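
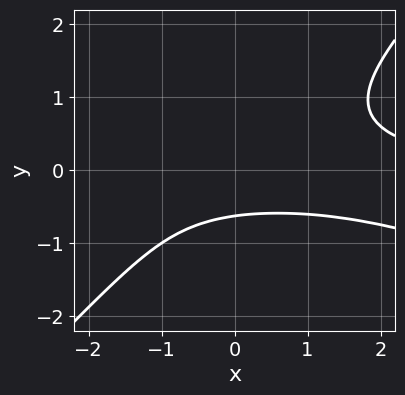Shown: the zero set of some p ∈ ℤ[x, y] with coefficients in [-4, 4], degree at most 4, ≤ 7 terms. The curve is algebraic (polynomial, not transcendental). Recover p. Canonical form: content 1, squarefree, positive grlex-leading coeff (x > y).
x^2*y + 2*x*y^2 - 3*y^3 - 2*y - 2

First, the degree is 3 — no degree-2 curve has this shape.
Then, against the integer gridlines: no x-intercept at any integer in the box.
Finally, the integer polynomial consistent with all of this is the stated p.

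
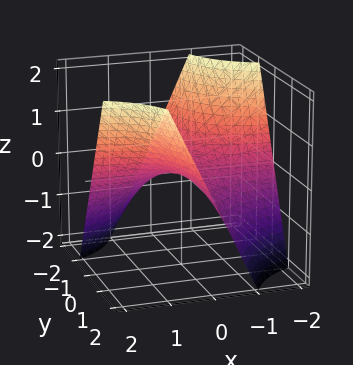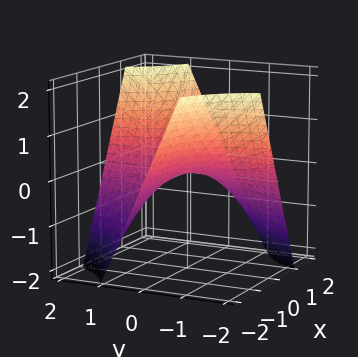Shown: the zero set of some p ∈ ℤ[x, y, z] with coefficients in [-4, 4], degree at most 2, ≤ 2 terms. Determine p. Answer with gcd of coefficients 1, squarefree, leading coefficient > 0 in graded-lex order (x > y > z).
x*y - z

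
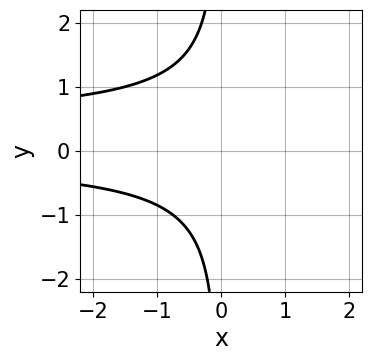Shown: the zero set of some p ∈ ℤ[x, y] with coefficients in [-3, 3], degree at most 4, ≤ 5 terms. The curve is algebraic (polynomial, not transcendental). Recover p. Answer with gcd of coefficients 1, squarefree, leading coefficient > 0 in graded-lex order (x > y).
3*x*y^2 - x*y + 3

Degree: a generic line meets the curve in up to 3 points, so deg p = 3.
Checking where it meets the axes: no y-intercept at any integer in the box; no x-intercept at any integer in the box.
Assembling these constraints gives the stated polynomial.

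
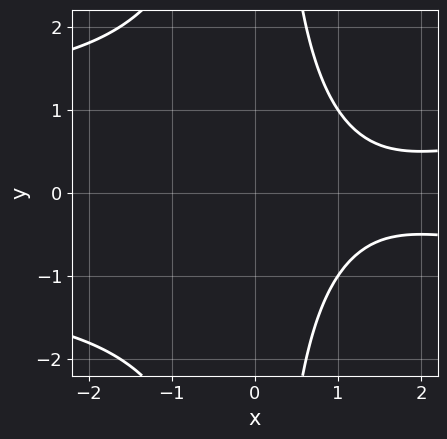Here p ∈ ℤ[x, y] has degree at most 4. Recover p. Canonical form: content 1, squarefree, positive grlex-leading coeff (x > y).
x^2*y^2 - x^2 + 3*x - 3

(a) Degree: the shape is more complex than any degree-3 curve, so deg p = 4.
(b) Symmetries: it's symmetric under y → −y, forcing even powers of y.
(c) Checking where it meets the axes: it misses every integer gridline on the y-axis; no x-intercept at any integer in the box.
(d) These observations pin down the coefficients.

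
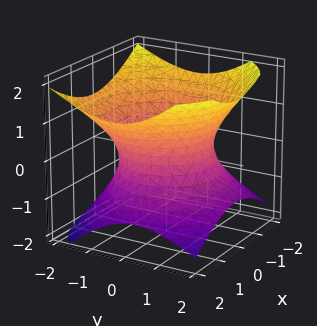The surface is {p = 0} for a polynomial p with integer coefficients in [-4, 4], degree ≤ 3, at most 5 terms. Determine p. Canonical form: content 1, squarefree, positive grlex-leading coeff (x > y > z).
First, degree: no degree-1 surface has this shape, so deg p = 2.
Then, reading off the gridlines: the surface avoids every integer z-axis point in the box.
Finally, fitting integer coefficients to these (and the overall shape) gives p.

2*x^2 + 2*y^2 + y*z - 3*z^2 - 3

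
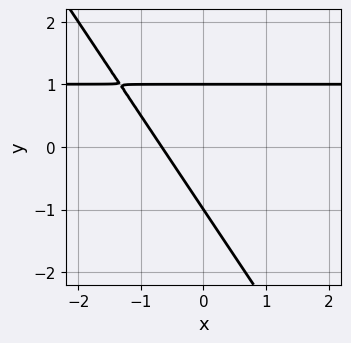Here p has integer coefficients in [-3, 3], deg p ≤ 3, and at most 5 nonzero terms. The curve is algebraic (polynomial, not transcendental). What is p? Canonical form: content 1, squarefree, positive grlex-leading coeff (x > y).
3*x*y + 2*y^2 - 3*x - 2

First, the degree is 2 — no degree-1 curve has this shape.
Next, checking where it meets the axes: the y-axis gridline crossings are at y ∈ {-1, 1}.
Finally, matching integer coefficients to the picture gives p.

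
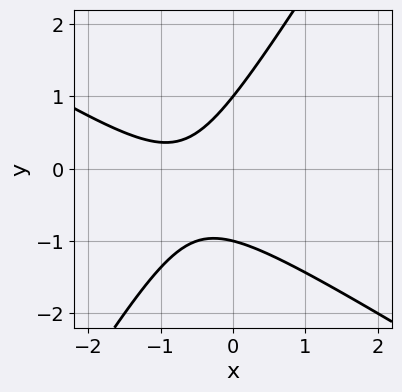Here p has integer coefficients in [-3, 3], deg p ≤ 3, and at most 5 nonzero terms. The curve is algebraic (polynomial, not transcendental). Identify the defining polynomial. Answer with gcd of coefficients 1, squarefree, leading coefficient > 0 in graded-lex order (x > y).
1. The degree is 2 — the shape is more complex than any degree-1 curve.
2. Observable constraints: the curve avoids every integer x-axis point in the box; among the integer gridlines, it crosses the y-axis at y ∈ {-1, 1}.
3. Fitting integer coefficients to these (and the overall shape) gives p.

2*x^2 + 2*x*y - 2*y^2 + 3*x + 2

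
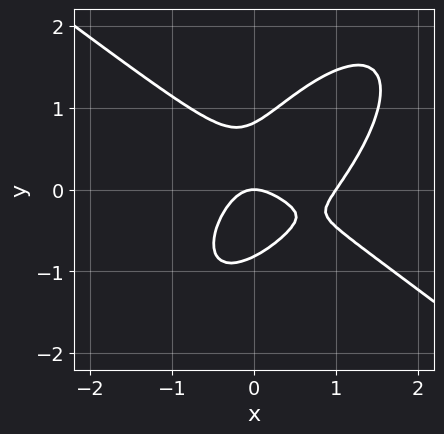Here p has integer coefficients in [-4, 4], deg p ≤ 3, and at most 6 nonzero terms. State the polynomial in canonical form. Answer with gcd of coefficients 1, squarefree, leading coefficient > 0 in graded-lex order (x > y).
Degree: no degree-2 curve has this shape, so deg p = 3.
Reading off the gridlines: the x-axis gridline crossings are at x ∈ {0, 1}; one y-axis crossing is at y = 0.
These observations pin down the coefficients.

3*x^3 - 3*x*y^2 + 3*y^3 - 3*x^2 - 2*y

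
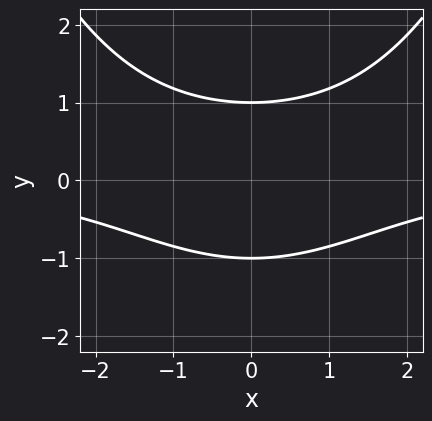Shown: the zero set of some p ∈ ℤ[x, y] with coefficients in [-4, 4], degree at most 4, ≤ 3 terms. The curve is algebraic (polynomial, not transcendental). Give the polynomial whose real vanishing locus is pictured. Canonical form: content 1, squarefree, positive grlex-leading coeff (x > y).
x^2*y - 3*y^2 + 3

1. deg p = 3. No degree-2 curve has this shape.
2. Symmetries: it's symmetric under x → −x, forcing even powers of x.
3. Checking where it meets the axes: it misses every integer gridline on the x-axis; among the integer gridlines, it crosses the y-axis at y ∈ {-1, 1}.
4. Matching integer coefficients to the picture gives p.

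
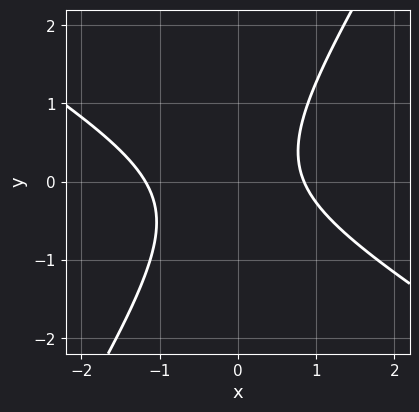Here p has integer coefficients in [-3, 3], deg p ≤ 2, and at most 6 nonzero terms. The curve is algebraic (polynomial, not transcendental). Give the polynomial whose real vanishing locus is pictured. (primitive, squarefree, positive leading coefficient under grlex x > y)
1. The degree is 2 — the shape is more complex than any degree-1 curve.
2. Reading off the gridlines: it misses every integer gridline on the y-axis.
3. Together with the visible shape, these determine p as stated.

3*x^2 + 3*x*y - 3*y^2 + x - 3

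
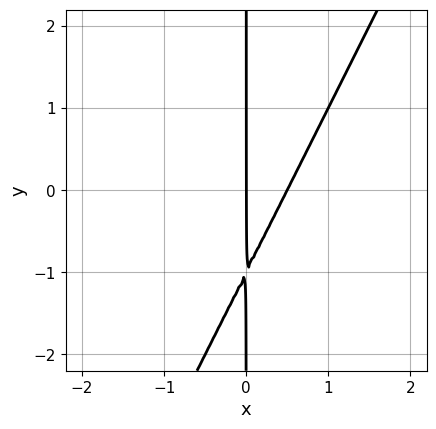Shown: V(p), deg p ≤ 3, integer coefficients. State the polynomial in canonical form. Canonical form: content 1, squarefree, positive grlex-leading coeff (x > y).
The degree is 2 — the shape is more complex than any degree-1 curve.
From the axis intercepts and sections: one x-axis crossing is at x = 0; the visible y-axis segment lies entirely on the curve.
Fitting integer coefficients to these (and the overall shape) gives p.

2*x^2 - x*y - x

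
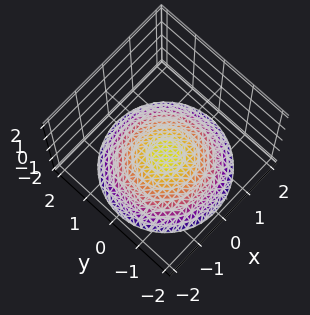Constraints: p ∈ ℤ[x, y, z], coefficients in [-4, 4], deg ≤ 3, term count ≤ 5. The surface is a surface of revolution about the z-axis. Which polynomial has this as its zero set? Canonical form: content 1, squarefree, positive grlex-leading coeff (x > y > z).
x^2 + y^2 + 3*z + 3

First, deg p = 2. A generic line meets the surface in up to 2 points.
Then, symmetries: the z-axis is an axis of rotation, so x and y enter only as x² + y².
Next, reading off the gridlines: a circular section at z = -2 has radius between 1 and 2; the surface avoids every integer x-axis point in the box; it misses every integer gridline on the y-axis; it meets the z-axis at z = -1 (among the integer gridlines).
Finally, the integer polynomial consistent with all of this is the stated p.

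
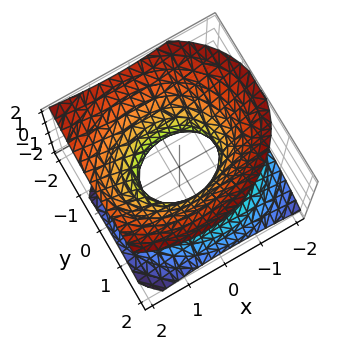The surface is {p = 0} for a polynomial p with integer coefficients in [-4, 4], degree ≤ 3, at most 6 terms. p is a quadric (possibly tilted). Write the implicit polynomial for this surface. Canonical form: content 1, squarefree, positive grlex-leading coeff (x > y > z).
2*x^2 - x*z + 3*y^2 + y*z - 3*z^2 - 2

1. Degree: a generic line meets the surface in up to 2 points, so deg p = 2.
2. Against the integer gridlines: among the integer gridlines, it crosses the x-axis at x ∈ {-1, 1}; it misses every integer gridline on the z-axis.
3. Putting this together gives p.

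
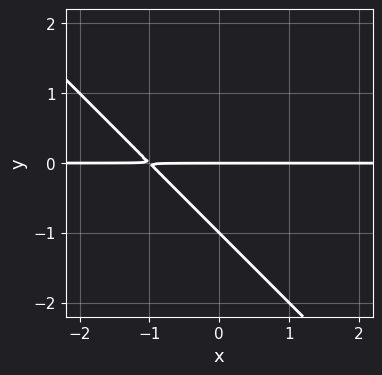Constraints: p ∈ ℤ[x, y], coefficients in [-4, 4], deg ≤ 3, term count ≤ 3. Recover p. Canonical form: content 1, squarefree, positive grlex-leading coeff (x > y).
First, the degree is 2 — the shape is more complex than any degree-1 curve.
Next, against the integer gridlines: the y-axis gridline crossings are at y ∈ {-1, 0}; the visible x-axis segment lies entirely on the curve.
Finally, the integer polynomial consistent with all of this is the stated p.

x*y + y^2 + y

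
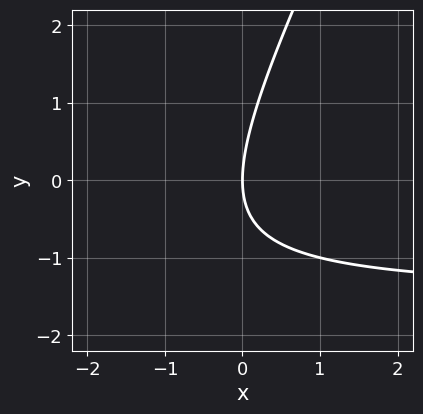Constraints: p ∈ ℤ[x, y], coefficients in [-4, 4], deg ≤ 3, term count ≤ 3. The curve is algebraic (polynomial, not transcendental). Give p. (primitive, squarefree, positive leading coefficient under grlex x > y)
2*x*y - y^2 + 3*x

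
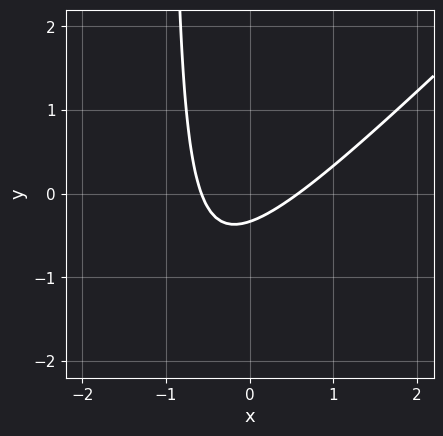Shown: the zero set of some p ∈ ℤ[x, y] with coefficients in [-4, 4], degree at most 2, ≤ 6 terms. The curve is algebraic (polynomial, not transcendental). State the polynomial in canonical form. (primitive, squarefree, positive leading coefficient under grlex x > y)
(a) The degree is 2 — the shape is more complex than any degree-1 curve.
(b) The integer polynomial consistent with all of this is the stated p.

3*x^2 - 3*x*y - 3*y - 1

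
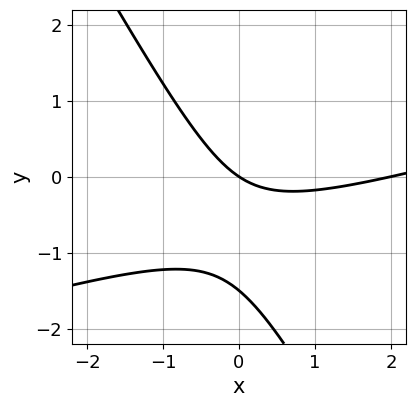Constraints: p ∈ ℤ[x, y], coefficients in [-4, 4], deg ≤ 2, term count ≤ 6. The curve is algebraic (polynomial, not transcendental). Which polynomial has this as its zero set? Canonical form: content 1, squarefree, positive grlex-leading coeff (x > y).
x^2 - 3*x*y - 2*y^2 - 2*x - 3*y

First, deg p = 2. The shape is more complex than any degree-1 curve.
Next, from the visible intercepts: the x-axis gridline crossings are at x ∈ {0, 2}; it crosses the y-axis at the gridline y = 0.
Finally, together with the visible shape, these determine p as stated.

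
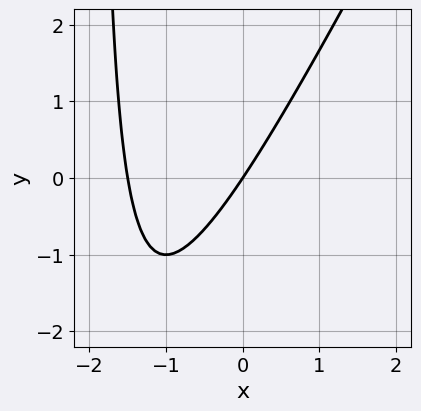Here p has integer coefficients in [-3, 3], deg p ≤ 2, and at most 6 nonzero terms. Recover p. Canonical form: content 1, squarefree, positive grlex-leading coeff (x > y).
2*x^2 - x*y + 3*x - 2*y

deg p = 2.
Checking where it meets the axes: it meets the x-axis at x = 0 (among the integer gridlines); one y-axis crossing is at y = 0.
Solving for integer coefficients yields p as stated.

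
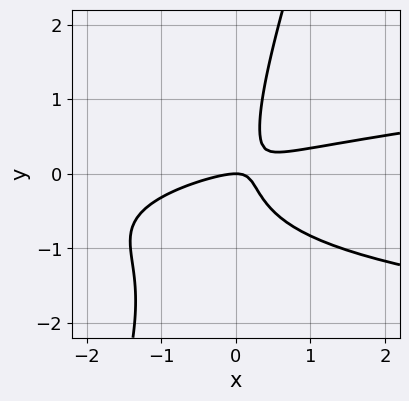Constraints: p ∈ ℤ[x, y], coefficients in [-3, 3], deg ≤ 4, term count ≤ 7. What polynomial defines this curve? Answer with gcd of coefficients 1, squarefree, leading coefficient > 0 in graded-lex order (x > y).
(a) Degree: the shape is more complex than any degree-2 curve, so deg p = 3.
(b) Observable constraints: it meets the x-axis at x = 0 (among the integer gridlines); it crosses the y-axis at the gridline y = 0.
(c) Assembling these constraints gives the stated polynomial.

3*x*y^2 - y^3 - x^2 + 3*x*y - y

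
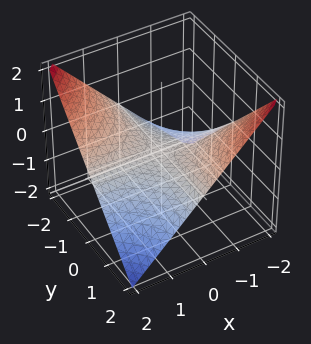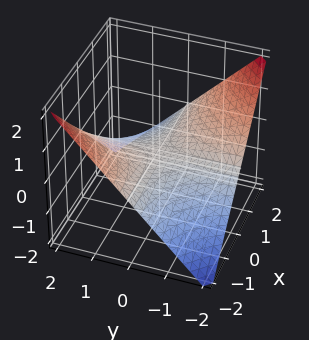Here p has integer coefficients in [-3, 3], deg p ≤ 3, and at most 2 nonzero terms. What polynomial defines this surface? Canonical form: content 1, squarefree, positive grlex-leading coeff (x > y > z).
Degree: a hyperbolic paraboloid; a quadric, so deg p = 2.
From the visible intercepts: every point of the x-axis in the box is on the surface; every point of the y-axis in the box is on the surface; one z-axis crossing is at z = 0.
Fitting integer coefficients to these (and the overall shape) gives p.

x*y + 2*z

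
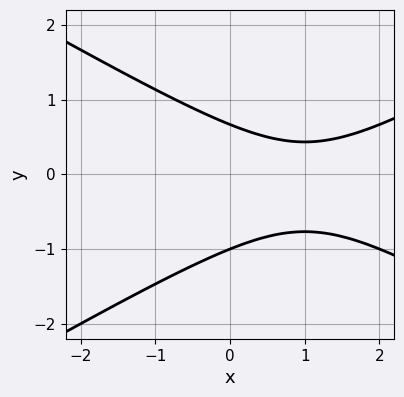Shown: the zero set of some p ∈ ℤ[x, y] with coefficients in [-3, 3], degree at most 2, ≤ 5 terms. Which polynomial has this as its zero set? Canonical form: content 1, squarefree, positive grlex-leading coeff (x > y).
deg p = 2. No degree-1 curve has this shape.
Against the integer gridlines: it misses every integer gridline on the x-axis; one y-axis crossing is at y = -1.
Matching integer coefficients to the picture gives p.

x^2 - 3*y^2 - 2*x - y + 2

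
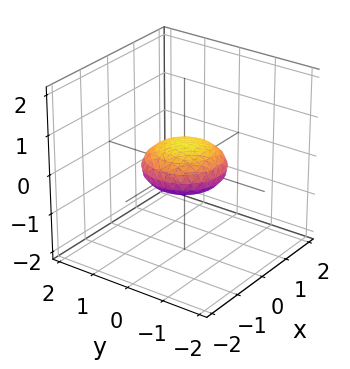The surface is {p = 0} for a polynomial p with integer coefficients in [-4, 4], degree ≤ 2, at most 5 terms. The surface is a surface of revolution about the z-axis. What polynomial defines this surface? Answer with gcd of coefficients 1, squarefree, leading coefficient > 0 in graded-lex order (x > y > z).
x^2 + y^2 + 3*z^2 - 1

1. The degree is 2 — no degree-1 surface has this shape.
2. Symmetries: the surface is invariant under rotation about z: p = q(x² + y², z).
3. Against the integer gridlines: the y-axis gridline crossings are at y ∈ {-1, 1}; the x-axis gridline crossings are at x ∈ {-1, 1}; a circular section at z = 0 has radius exactly 1.
4. Fitting integer coefficients to these (and the overall shape) gives p.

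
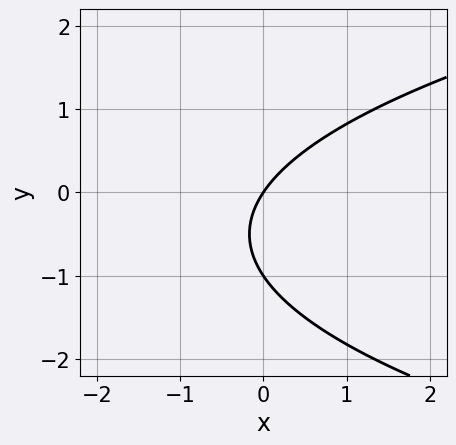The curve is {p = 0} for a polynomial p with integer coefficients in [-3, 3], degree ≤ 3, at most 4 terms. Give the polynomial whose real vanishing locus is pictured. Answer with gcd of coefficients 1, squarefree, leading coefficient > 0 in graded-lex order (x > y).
2*y^2 - 3*x + 2*y

1. deg p = 2. A generic line meets the curve in up to 2 points.
2. Against the integer gridlines: the y-axis gridline crossings are at y ∈ {-1, 0}; one x-axis crossing is at x = 0.
3. These observations pin down the coefficients.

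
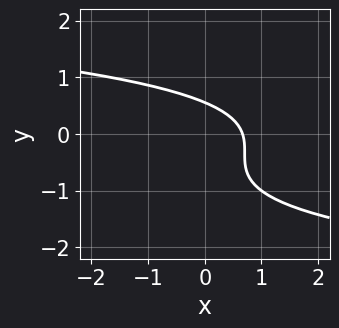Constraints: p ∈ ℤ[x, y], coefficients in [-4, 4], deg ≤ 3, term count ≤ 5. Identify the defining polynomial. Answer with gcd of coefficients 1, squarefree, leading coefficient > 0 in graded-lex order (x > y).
Degree: the shape is more complex than any degree-2 curve, so deg p = 3.
Matching integer coefficients to the picture gives p.

3*y^3 + 3*y^2 + 3*x + y - 2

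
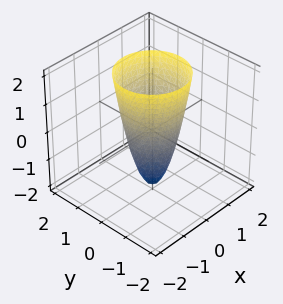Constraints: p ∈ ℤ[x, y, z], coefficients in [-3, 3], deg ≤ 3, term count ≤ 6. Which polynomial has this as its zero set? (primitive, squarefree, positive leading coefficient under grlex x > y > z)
3*x^2 + 3*y^2 - z - 2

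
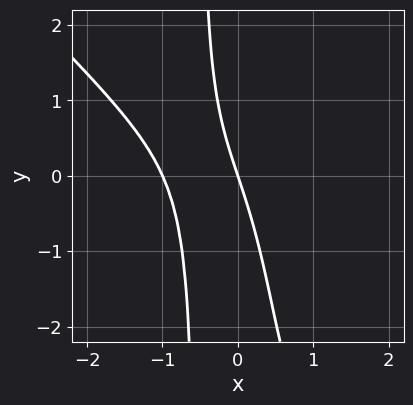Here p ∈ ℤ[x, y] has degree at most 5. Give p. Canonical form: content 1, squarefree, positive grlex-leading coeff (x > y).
1. The degree is 4 — the shape is more complex than any degree-3 curve.
2. Observable constraints: one y-axis crossing is at y = 0; among the integer gridlines, it crosses the x-axis at x ∈ {-1, 0}.
3. Matching integer coefficients to the picture gives p.

3*x^4 + 3*x^3*y - 2*x^2*y + 3*x + y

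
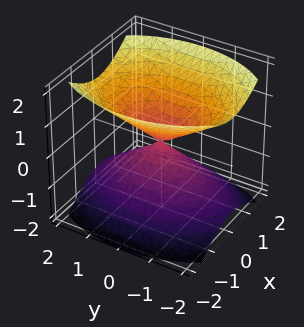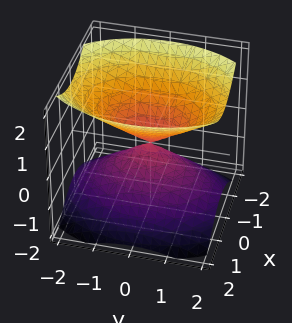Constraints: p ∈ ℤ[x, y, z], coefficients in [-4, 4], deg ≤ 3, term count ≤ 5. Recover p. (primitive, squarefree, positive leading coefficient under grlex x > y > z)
2*x^2 + y^2 - 2*z^2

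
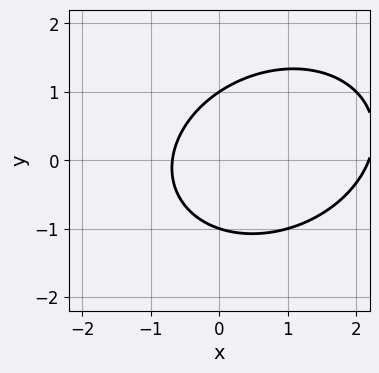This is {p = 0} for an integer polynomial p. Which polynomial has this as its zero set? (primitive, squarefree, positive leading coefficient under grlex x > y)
2*x^2 - x*y + 3*y^2 - 3*x - 3

(a) deg p = 2.
(b) From the axis intercepts and sections: the y-axis gridline crossings are at y ∈ {-1, 1}.
(c) Fitting integer coefficients to these (and the overall shape) gives p.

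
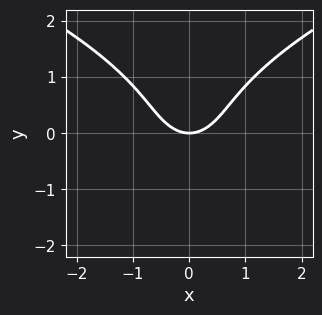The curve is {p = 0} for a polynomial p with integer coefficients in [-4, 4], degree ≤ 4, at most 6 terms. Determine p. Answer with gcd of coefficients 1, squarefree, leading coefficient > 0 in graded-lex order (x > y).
2*y^3 - 3*x^2 - y^2 + 3*y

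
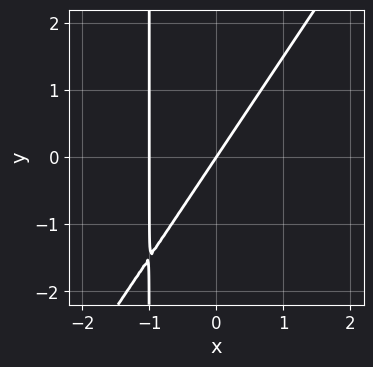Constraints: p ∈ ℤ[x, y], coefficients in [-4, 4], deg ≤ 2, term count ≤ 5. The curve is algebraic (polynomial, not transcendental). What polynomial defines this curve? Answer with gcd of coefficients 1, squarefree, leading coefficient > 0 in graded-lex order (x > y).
The degree is 2 — a generic line meets the curve in up to 2 points.
Against the integer gridlines: one y-axis crossing is at y = 0; the x-axis gridline crossings are at x ∈ {-1, 0}.
The integer polynomial consistent with all of this is the stated p.

3*x^2 - 2*x*y + 3*x - 2*y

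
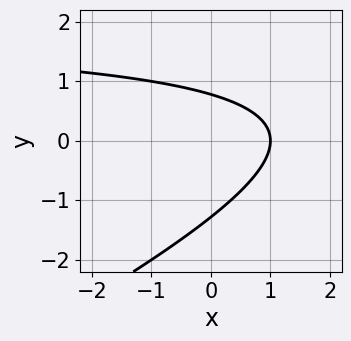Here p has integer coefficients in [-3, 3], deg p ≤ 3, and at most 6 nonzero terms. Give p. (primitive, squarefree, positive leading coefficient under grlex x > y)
First, deg p = 2. The shape is more complex than any degree-1 curve.
Then, checking where it meets the axes: one x-axis crossing is at x = 1.
Finally, solving for integer coefficients yields p as stated.

x*y - 2*y^2 - 2*x - y + 2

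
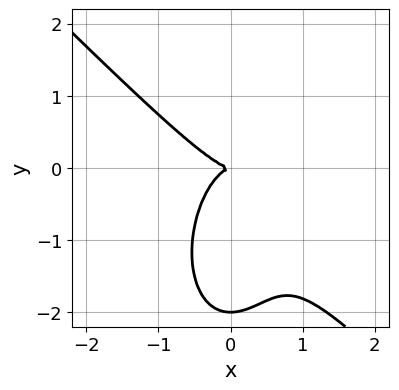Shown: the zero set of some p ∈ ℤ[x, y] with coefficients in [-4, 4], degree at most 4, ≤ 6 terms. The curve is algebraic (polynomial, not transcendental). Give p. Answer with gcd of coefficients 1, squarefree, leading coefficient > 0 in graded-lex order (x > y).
3*x^3 + 2*x^2*y + y^3 + 2*y^2

deg p = 3.
Checking where it meets the axes: it crosses the x-axis at the gridline x = 0; among the integer gridlines, it crosses the y-axis at y ∈ {-2, 0}.
Fitting integer coefficients to these (and the overall shape) gives p.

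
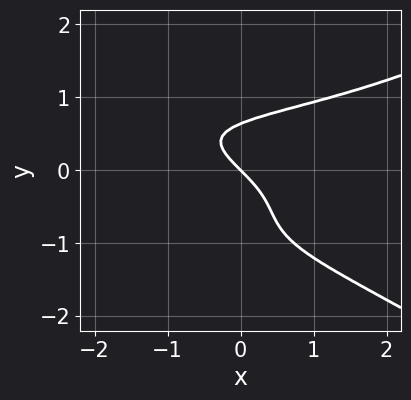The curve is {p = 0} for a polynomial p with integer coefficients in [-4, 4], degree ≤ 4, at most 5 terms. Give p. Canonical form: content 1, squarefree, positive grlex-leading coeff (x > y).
x^2*y^2 - 3*y^4 - 3*y^3 + 2*x + 2*y

1. deg p = 4. The shape is more complex than any degree-3 curve.
2. From the visible intercepts: it meets the y-axis at y = 0 (among the integer gridlines); it meets the x-axis at x = 0 (among the integer gridlines).
3. These observations pin down the coefficients.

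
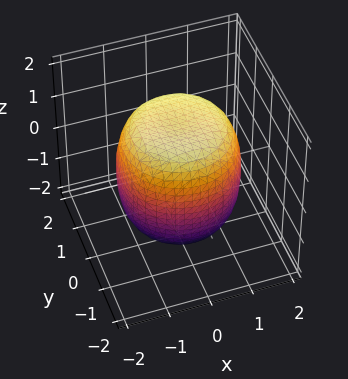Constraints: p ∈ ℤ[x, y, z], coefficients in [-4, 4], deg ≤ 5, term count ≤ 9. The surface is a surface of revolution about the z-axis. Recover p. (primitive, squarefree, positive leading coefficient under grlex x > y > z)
(a) Degree: no degree-3 surface has this shape, so deg p = 4.
(b) Symmetry: every cross-section ⟂ z is a circle, so x, y appear only via x² + y².
(c) Observable constraints: a circular section at z = -1 has radius between 1 and 2.
(d) These observations pin down the coefficients.

x^4 + 2*x^2*y^2 + y^4 - x^2 - y^2 + z^2 - 2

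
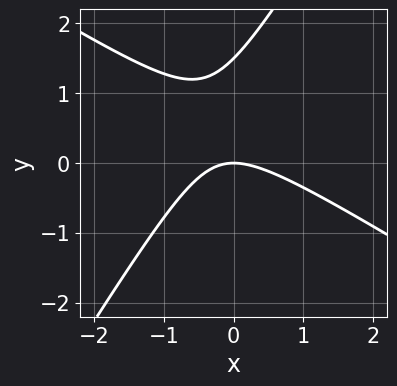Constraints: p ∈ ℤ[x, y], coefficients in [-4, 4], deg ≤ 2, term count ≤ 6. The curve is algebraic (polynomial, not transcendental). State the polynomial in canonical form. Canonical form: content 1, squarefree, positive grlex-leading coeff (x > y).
2*x^2 + 2*x*y - 2*y^2 + 3*y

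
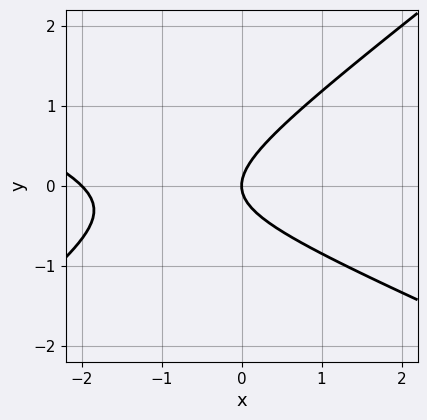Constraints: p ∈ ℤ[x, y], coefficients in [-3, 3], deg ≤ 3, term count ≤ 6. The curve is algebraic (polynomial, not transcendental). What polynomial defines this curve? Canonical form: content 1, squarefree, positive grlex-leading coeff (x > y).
1. The degree is 2 — a generic line meets the curve in up to 2 points.
2. Reading off the gridlines: the x-axis gridline crossings are at x ∈ {-2, 0}; one y-axis crossing is at y = 0.
3. Together with the visible shape, these determine p as stated.

x^2 + x*y - 3*y^2 + 2*x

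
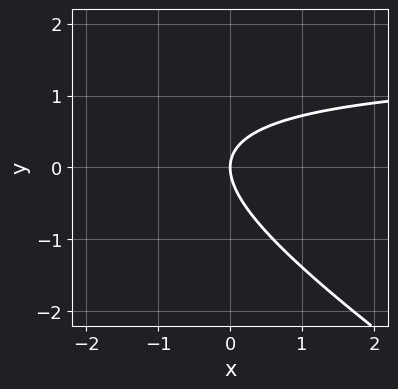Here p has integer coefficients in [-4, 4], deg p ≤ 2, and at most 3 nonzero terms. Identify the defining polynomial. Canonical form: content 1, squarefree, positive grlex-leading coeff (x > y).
1. deg p = 2.
2. Against the integer gridlines: it crosses the y-axis at the gridline y = 0; it crosses the x-axis at the gridline x = 0.
3. Fitting integer coefficients to these (and the overall shape) gives p.

2*x*y + 3*y^2 - 3*x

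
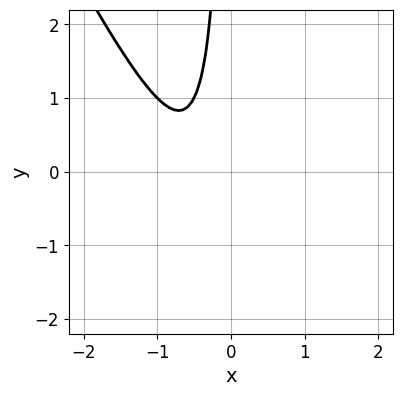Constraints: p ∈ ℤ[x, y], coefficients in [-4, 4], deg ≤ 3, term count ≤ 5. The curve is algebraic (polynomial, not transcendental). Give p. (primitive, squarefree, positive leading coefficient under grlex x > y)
2*x^2 + x*y + 2*x + 1

The degree is 2 — no degree-1 curve has this shape.
Reading off the gridlines: the curve avoids every integer x-axis point in the box; no y-intercept at any integer in the box.
These observations pin down the coefficients.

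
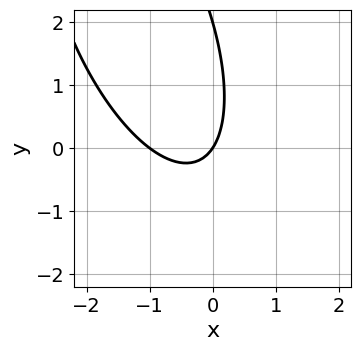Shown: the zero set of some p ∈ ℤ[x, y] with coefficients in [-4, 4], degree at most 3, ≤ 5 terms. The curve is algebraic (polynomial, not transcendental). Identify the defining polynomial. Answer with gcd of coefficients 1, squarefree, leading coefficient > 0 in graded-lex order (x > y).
3*x^2 + 2*x*y + y^2 + 3*x - 2*y

deg p = 2.
Reading off the gridlines: the x-axis gridline crossings are at x ∈ {-1, 0}; among the integer gridlines, it crosses the y-axis at y ∈ {0, 2}.
Solving for integer coefficients yields p as stated.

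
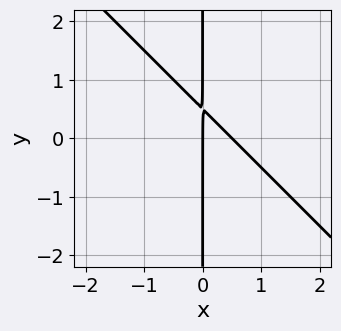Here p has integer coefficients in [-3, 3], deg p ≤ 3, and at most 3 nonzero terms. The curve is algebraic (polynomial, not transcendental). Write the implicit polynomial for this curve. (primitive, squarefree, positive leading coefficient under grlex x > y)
2*x^2 + 2*x*y - x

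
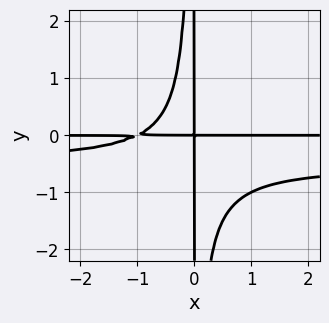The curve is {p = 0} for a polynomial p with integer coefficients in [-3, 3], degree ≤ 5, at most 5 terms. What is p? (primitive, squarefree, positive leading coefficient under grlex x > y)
First, the degree is 4 — the shape is more complex than any degree-3 curve.
Then, from the visible intercepts: the visible y-axis segment lies entirely on the curve; the visible x-axis segment lies entirely on the curve.
Finally, the integer polynomial consistent with all of this is the stated p.

2*x^2*y^2 + x^2*y + x*y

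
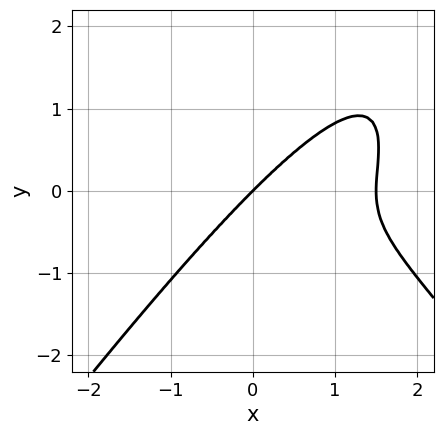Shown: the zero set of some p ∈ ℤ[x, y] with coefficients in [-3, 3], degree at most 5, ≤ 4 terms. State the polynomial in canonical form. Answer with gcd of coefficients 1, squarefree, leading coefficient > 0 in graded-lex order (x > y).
2*x^4 - x^2*y^2 - 3*x^3 + 3*y^3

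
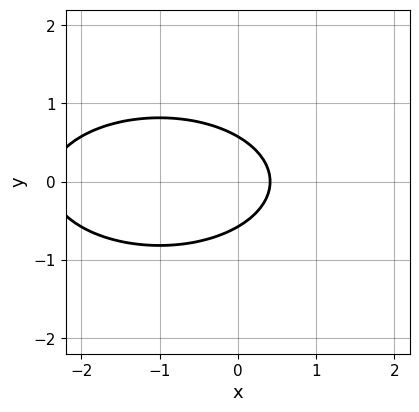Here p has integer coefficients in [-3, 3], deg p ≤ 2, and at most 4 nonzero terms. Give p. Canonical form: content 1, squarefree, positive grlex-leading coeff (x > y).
x^2 + 3*y^2 + 2*x - 1

1. deg p = 2.
2. Symmetries: it's symmetric under y → −y, forcing even powers of y.
3. Together with the visible shape, these determine p as stated.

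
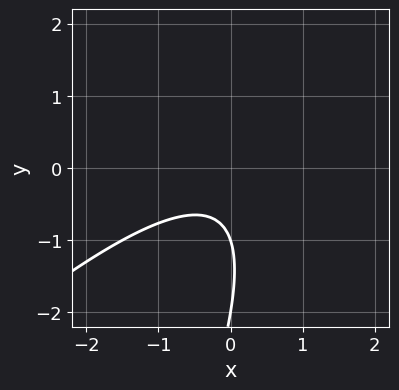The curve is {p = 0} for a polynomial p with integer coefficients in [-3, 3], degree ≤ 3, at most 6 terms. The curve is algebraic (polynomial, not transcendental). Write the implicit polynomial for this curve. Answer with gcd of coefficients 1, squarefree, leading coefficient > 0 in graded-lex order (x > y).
2*x^2 - 3*x*y + y^2 + 3*y + 2

1. deg p = 2.
2. Observable constraints: it misses every integer gridline on the x-axis; the y-axis gridline crossings are at y ∈ {-2, -1}.
3. Solving for integer coefficients yields p as stated.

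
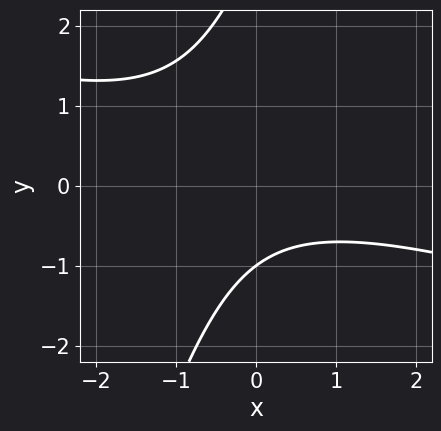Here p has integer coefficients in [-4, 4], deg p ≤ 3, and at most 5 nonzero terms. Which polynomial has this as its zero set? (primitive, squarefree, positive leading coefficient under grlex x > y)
x^2 + 3*x*y - y^2 + 2*y + 3

Degree: a generic line meets the curve in up to 2 points, so deg p = 2.
Reading off the gridlines: it misses every integer gridline on the x-axis; it meets the y-axis at y = -1 (among the integer gridlines).
Fitting integer coefficients to these (and the overall shape) gives p.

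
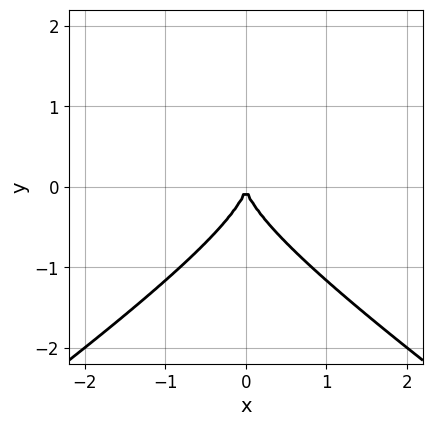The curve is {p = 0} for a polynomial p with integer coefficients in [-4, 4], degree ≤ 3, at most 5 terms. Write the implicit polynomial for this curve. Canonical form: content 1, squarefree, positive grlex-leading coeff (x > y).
1. Degree: the shape is more complex than any degree-2 curve, so deg p = 3.
2. Symmetries: it's symmetric under x → −x, forcing even powers of x.
3. Reading off the gridlines: it crosses the x-axis at the gridline x = 0; it crosses the y-axis at the gridline y = 0.
4. Putting this together gives p.

x^2*y - 2*y^3 - 2*x^2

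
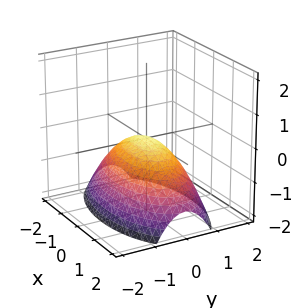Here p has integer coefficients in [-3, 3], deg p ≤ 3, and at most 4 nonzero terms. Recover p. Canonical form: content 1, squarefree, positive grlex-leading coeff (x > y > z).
deg p = 2. A single bowl opening along one axis; a quadric.
Symmetries: the y ↦ −y reflection is a symmetry, so y appears only in even powers; it's symmetric under x → −x, forcing even powers of x.
Checking where it meets the axes: one y-axis crossing is at y = 0; one x-axis crossing is at x = 0.
Together with the visible shape, these determine p as stated.

x^2 + 3*y^2 + 3*z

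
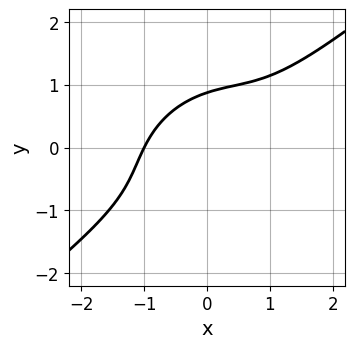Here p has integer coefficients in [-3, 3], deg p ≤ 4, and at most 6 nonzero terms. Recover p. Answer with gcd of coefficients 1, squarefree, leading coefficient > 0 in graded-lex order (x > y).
First, deg p = 3. No degree-2 curve has this shape.
Then, checking where it meets the axes: it crosses the x-axis at the gridline x = -1.
Finally, matching integer coefficients to the picture gives p.

2*x^3 - 3*x^2*y + 3*x*y^2 - 3*y^3 + 2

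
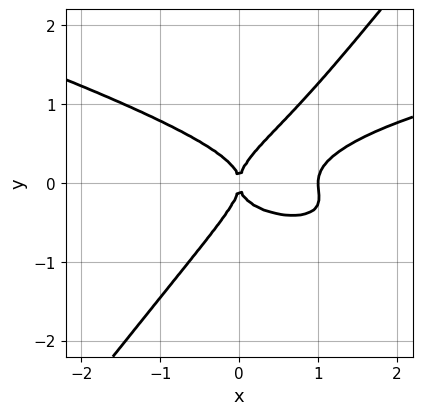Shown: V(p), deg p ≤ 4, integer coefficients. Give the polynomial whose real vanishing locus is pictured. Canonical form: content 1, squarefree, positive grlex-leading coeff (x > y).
x^2*y^2 + 3*x*y^3 - 3*y^4 - x^3 + x^2

Degree: the shape is more complex than any degree-3 curve, so deg p = 4.
Checking where it meets the axes: among the integer gridlines, it crosses the x-axis at x ∈ {0, 1}; one y-axis crossing is at y = 0.
Putting this together gives p.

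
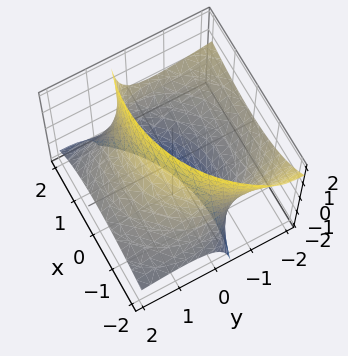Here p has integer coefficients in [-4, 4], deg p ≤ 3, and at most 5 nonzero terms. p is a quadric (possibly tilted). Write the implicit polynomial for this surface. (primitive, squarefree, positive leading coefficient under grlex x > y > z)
First, deg p = 2. A generic line meets the surface in up to 2 points.
Next, reading off the gridlines: no z-intercept at any integer in the box.
Finally, putting this together gives p.

x^2 - x*z + y^2 + 3*y*z - 3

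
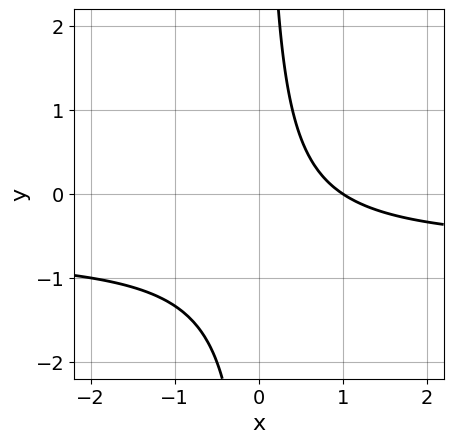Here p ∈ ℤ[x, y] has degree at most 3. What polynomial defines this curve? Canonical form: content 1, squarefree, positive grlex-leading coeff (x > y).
3*x*y + 2*x - 2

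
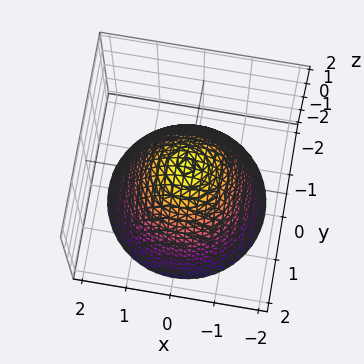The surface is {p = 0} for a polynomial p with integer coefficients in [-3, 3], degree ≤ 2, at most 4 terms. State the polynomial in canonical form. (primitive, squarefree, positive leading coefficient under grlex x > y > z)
x^2 + y^2 + z - 1

The degree is 2 — a generic line meets the surface in up to 2 points.
Symmetries: the surface is invariant under rotation about z: p = q(x² + y², z).
Against the integer gridlines: the y-axis gridline crossings are at y ∈ {-1, 1}; a circular section at z = -1 has radius between 1 and 2; it crosses the z-axis at the gridline z = 1.
Solving for integer coefficients yields p as stated. Check: (1, 0, 0) on the x-axis lies on the surface, and p(1, 0, 0) = 0. ✓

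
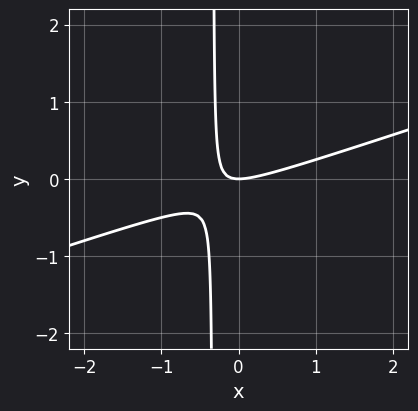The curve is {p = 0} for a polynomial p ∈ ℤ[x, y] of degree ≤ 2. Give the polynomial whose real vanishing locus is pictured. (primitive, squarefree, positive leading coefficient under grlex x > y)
1. deg p = 2.
2. Reading off the gridlines: it meets the x-axis at x = 0 (among the integer gridlines); it crosses the y-axis at the gridline y = 0.
3. Together with the visible shape, these determine p as stated.

x^2 - 3*x*y - y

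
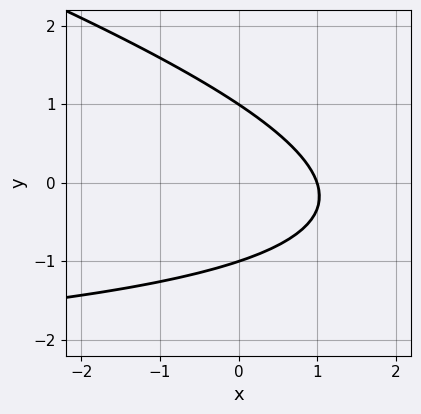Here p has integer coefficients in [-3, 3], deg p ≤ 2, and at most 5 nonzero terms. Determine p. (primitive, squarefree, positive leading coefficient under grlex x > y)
x*y + 3*y^2 + 3*x - 3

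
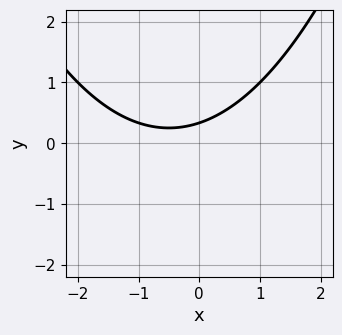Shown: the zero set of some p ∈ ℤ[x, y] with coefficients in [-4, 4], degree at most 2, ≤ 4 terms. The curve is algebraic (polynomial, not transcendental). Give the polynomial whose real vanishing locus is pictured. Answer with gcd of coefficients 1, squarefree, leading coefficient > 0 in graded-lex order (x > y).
(a) deg p = 2. No degree-1 curve has this shape.
(b) Reading off the gridlines: it misses every integer gridline on the x-axis.
(c) Assembling these constraints gives the stated polynomial.

x^2 + x - 3*y + 1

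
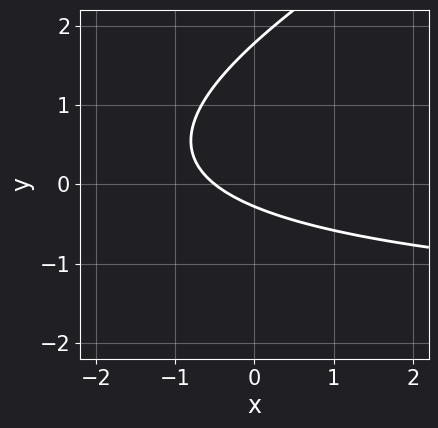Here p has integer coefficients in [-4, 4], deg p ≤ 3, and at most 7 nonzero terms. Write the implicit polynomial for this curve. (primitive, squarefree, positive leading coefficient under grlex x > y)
x*y - 2*y^2 + 2*x + 3*y + 1

1. deg p = 2. A generic line meets the curve in up to 2 points.
2. Putting this together gives p.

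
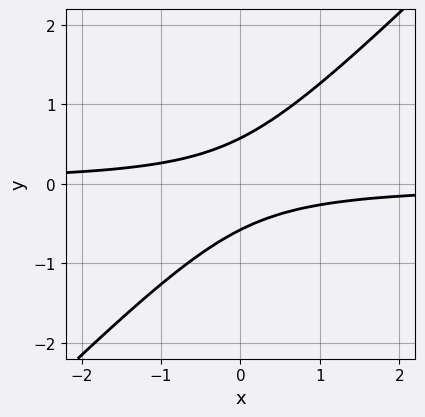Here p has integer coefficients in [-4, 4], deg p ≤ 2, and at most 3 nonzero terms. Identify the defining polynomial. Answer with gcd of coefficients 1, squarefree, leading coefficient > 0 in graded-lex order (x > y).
First, deg p = 2. The shape is more complex than any degree-1 curve.
Next, from the axis intercepts and sections: it misses every integer gridline on the x-axis.
Finally, these observations pin down the coefficients.

3*x*y - 3*y^2 + 1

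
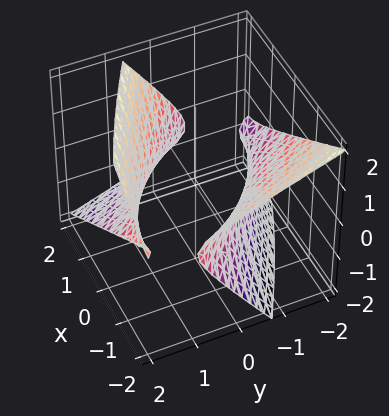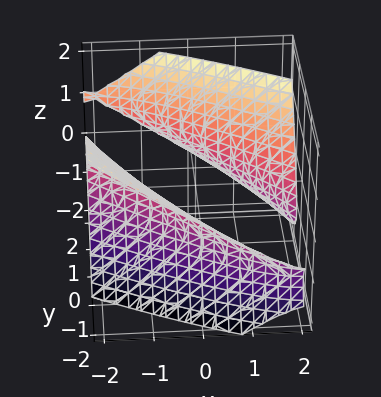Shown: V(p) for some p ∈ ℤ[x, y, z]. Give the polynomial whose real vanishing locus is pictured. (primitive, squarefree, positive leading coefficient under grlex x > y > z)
x^2 + 2*x*y + y^2 + 2*y*z - 2*z^2 - 2

First, there are 2 components.
Next, deg p = 2.
Then, reading off the gridlines: the surface avoids every integer z-axis point in the box.
Finally, solving for integer coefficients yields p as stated.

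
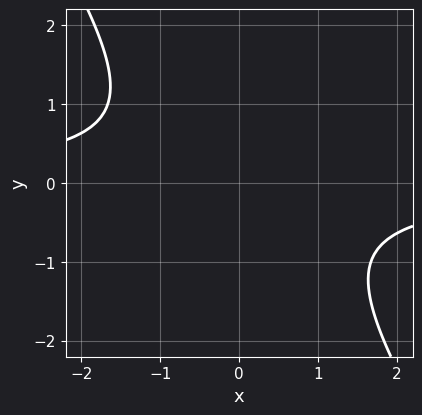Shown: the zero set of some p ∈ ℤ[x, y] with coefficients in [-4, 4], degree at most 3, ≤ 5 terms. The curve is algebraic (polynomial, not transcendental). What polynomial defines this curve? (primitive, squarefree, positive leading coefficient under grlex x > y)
3*x*y + 2*y^2 + 3

First, degree: no degree-1 curve has this shape, so deg p = 2.
Next, reading off the gridlines: it misses every integer gridline on the x-axis; the curve avoids every integer y-axis point in the box.
Finally, putting this together gives p.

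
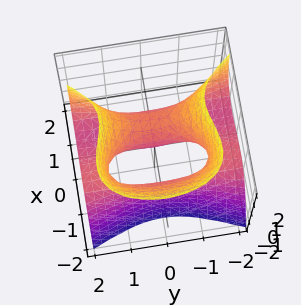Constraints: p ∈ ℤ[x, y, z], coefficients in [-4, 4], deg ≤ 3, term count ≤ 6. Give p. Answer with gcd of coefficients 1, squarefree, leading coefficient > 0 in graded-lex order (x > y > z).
3*x^3 + x^2*z - 2*y^2*z + 2*z^2 - 3*x

(a) deg p = 3.
(b) Against the integer gridlines: the visible y-axis segment lies entirely on the surface; the x-axis gridline crossings are at x ∈ {-1, 0, 1}.
(c) Putting this together gives p.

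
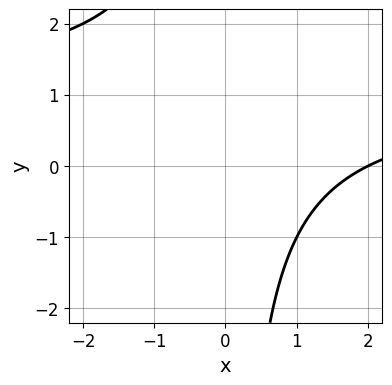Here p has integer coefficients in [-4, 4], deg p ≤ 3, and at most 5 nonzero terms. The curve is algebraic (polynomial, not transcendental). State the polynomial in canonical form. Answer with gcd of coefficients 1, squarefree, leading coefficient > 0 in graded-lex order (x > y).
x*y - x + 2

(a) Degree: no degree-1 curve has this shape, so deg p = 2.
(b) Reading off the gridlines: one x-axis crossing is at x = 2; no y-intercept at any integer in the box.
(c) The integer polynomial consistent with all of this is the stated p.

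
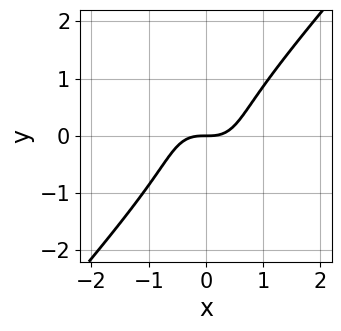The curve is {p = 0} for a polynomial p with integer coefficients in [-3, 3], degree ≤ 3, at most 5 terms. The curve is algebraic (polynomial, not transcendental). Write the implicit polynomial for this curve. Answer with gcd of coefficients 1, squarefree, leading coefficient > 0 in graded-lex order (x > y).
3*x^3 - 2*y^3 - 2*y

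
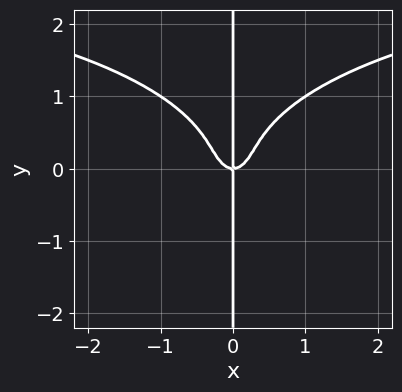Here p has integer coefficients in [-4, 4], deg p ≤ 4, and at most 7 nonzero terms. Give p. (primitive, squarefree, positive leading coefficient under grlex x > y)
x^3*y + 2*x*y^3 - 3*x^3 - x*y^2 + x*y

First, deg p = 4. The shape is more complex than any degree-3 curve.
Next, checking where it meets the axes: it crosses the x-axis at the gridline x = 0; the visible y-axis segment lies entirely on the curve.
Finally, matching integer coefficients to the picture gives p.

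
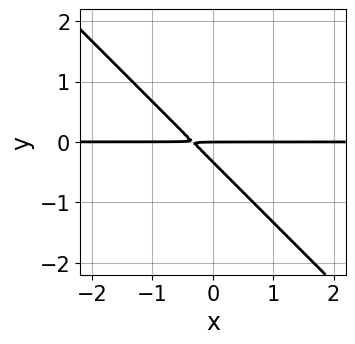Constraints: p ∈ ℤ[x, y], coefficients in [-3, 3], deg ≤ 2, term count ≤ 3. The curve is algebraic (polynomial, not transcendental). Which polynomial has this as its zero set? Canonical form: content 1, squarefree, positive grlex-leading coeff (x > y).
3*x*y + 3*y^2 + y

1. deg p = 2.
2. Checking where it meets the axes: it crosses the y-axis at the gridline y = 0; every point of the x-axis in the box is on the curve.
3. Together with the visible shape, these determine p as stated.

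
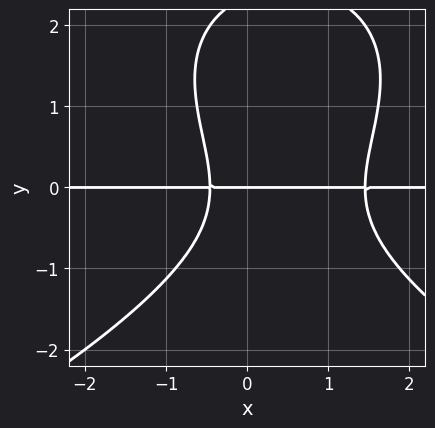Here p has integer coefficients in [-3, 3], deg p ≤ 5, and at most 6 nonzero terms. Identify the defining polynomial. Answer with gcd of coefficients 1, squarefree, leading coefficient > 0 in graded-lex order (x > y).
First, deg p = 4. No degree-3 curve has this shape.
Next, against the integer gridlines: every point of the x-axis in the box is on the curve; it crosses the y-axis at the gridline y = 0.
Finally, these observations pin down the coefficients.

y^4 + 3*x^2*y - 2*y^3 - 3*x*y - 2*y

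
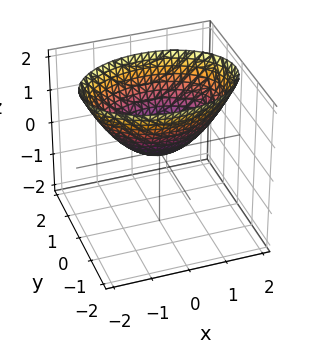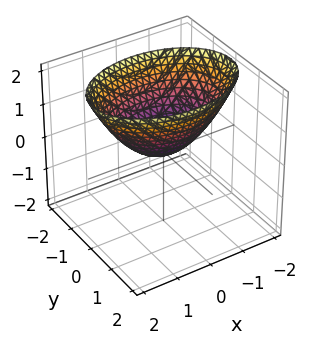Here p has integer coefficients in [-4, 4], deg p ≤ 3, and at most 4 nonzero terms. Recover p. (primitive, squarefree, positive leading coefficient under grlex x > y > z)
1. The degree is 2 — a single bowl opening along one axis; a quadric.
2. Symmetries: the x ↦ −x reflection is a symmetry, so x appears only in even powers; mirror symmetry y ↦ −y ⇒ only even powers of y.
3. Observable constraints: it crosses the y-axis at the gridline y = 0; it meets the z-axis at z = 0 (among the integer gridlines); one x-axis crossing is at x = 0.
4. Fitting integer coefficients to these (and the overall shape) gives p.

x^2 + 2*y^2 - 2*z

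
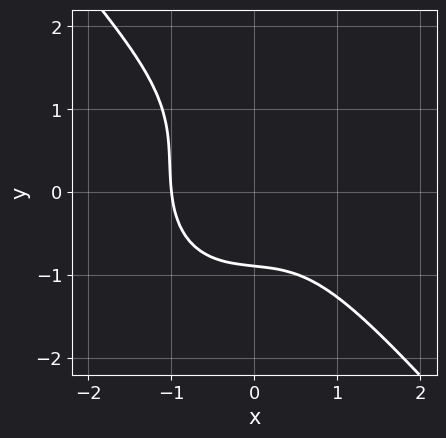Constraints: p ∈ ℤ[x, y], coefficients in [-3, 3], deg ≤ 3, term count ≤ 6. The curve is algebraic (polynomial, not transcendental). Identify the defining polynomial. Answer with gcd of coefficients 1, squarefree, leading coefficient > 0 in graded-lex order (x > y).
(a) deg p = 3. No degree-2 curve has this shape.
(b) From the visible intercepts: it meets the x-axis at x = -1 (among the integer gridlines).
(c) Putting this together gives p.

3*x^3 + 2*y^3 - x*y - 2*y^2 + 3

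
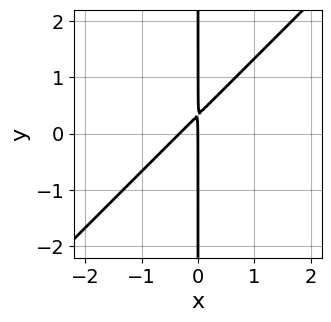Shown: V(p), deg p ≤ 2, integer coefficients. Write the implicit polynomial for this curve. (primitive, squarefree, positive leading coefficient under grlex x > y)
1. deg p = 2.
2. Checking where it meets the axes: every point of the y-axis in the box is on the curve; it crosses the x-axis at the gridline x = 0.
3. Assembling these constraints gives the stated polynomial.

3*x^2 - 3*x*y + x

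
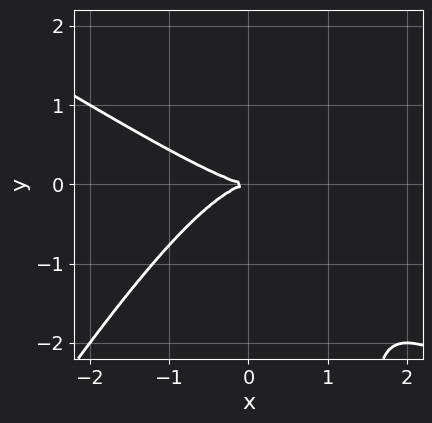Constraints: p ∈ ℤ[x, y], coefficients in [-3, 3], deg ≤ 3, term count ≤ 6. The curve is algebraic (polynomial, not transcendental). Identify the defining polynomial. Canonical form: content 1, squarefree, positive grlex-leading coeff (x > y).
x^3 + x^2*y - x*y^2 + 2*y^2

1. deg p = 3. A generic line meets the curve in up to 3 points.
2. Checking where it meets the axes: it meets the y-axis at y = 0 (among the integer gridlines); one x-axis crossing is at x = 0.
3. Fitting integer coefficients to these (and the overall shape) gives p.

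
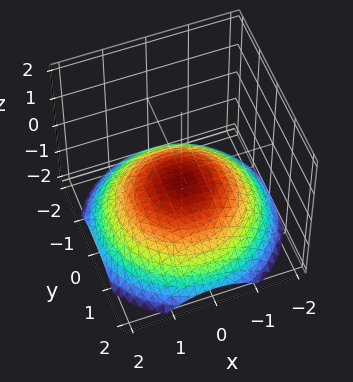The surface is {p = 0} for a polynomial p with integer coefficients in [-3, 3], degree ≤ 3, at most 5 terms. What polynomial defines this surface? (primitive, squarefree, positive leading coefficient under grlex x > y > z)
1. deg p = 2. No degree-1 surface has this shape.
2. Symmetries: rotational symmetry about the z-axis ⇒ p depends on x, y only through x² + y².
3. Reading off the gridlines: the surface avoids every integer x-axis point in the box; a circular section at z = -1 has radius between 1 and 2.
4. Matching integer coefficients to the picture gives p.

x^2 + y^2 + 3*z + 1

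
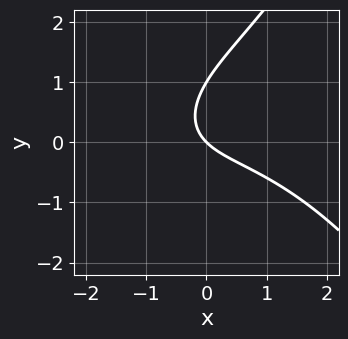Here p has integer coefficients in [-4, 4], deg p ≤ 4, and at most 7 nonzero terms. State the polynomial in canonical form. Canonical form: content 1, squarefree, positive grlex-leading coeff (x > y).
Degree: no degree-2 curve has this shape, so deg p = 3.
Observable constraints: one x-axis crossing is at x = 0; among the integer gridlines, it crosses the y-axis at y ∈ {0, 1}.
Matching integer coefficients to the picture gives p.

x^3 + 2*x*y - 3*y^2 + 3*x + 3*y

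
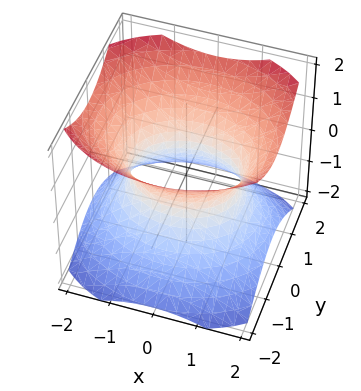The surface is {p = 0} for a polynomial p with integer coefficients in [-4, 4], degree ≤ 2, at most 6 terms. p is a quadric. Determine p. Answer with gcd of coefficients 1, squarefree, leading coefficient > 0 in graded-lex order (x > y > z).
2*x^2 + 3*y^2 - 3*z^2 - 3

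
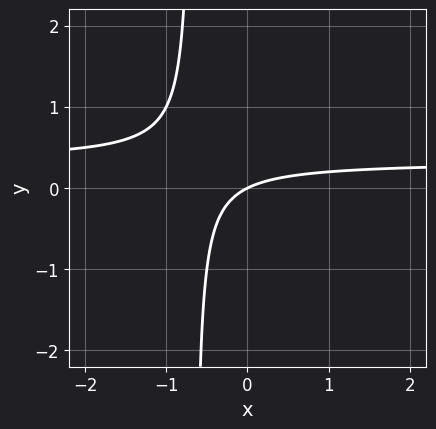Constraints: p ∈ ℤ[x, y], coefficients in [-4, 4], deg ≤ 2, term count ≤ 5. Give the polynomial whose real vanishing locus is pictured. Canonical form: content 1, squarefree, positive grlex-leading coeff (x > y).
The degree is 2 — a generic line meets the curve in up to 2 points.
Against the integer gridlines: it meets the x-axis at x = 0 (among the integer gridlines); it crosses the y-axis at the gridline y = 0.
Fitting integer coefficients to these (and the overall shape) gives p.

3*x*y - x + 2*y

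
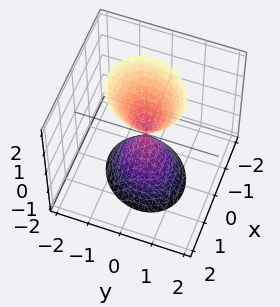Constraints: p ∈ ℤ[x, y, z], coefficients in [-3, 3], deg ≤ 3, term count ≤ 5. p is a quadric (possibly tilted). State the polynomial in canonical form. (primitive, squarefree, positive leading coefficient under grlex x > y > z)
3*x^2 - x*y + 3*y^2 - z^2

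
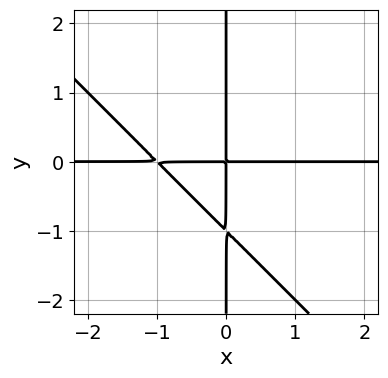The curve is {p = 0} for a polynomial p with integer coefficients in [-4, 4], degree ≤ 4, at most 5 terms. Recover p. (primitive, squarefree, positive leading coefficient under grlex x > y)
x^2*y + x*y^2 + x*y

(a) Degree: a generic line meets the curve in up to 3 points, so deg p = 3.
(b) Reading off the gridlines: the visible y-axis segment lies entirely on the curve; the visible x-axis segment lies entirely on the curve.
(c) Together with the visible shape, these determine p as stated.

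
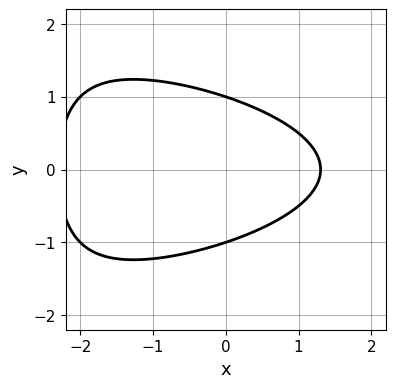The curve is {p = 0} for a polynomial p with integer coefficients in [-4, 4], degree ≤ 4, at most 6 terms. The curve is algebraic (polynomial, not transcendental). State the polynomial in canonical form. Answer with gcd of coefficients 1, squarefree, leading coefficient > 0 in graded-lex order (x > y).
x*y^2 + x^2 + 3*y^2 + x - 3

First, deg p = 3. The shape is more complex than any degree-2 curve.
Next, symmetries: the y ↦ −y reflection is a symmetry, so y appears only in even powers.
Then, against the integer gridlines: among the integer gridlines, it crosses the y-axis at y ∈ {-1, 1}.
Finally, fitting integer coefficients to these (and the overall shape) gives p.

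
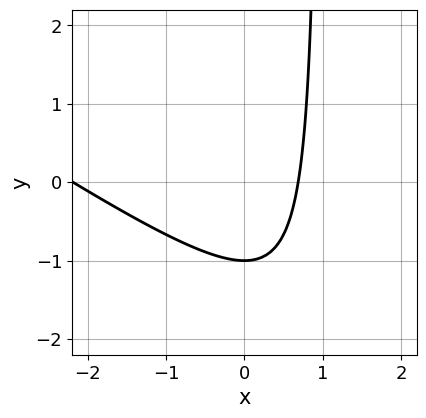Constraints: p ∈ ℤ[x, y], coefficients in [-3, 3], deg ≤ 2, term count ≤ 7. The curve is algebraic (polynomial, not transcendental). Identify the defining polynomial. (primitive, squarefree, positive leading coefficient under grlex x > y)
2*x^2 + 3*x*y + 3*x - 3*y - 3

1. The degree is 2 — a generic line meets the curve in up to 2 points.
2. From the visible intercepts: it meets the y-axis at y = -1 (among the integer gridlines).
3. Putting this together gives p.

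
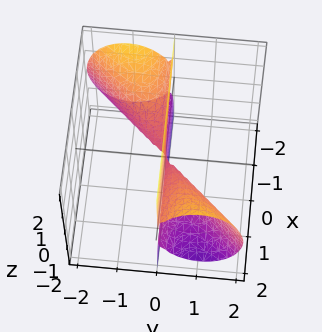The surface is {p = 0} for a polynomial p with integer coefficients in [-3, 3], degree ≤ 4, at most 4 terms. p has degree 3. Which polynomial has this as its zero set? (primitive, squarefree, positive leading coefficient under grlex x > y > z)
1. deg p = 3. A generic line meets the surface in up to 3 points.
2. From the visible intercepts: every point of the x-axis in the box is on the surface; every point of the z-axis in the box is on the surface; one y-axis crossing is at y = 0.
3. Putting this together gives p.

2*x*y^2 - 2*y^3 - y*z^2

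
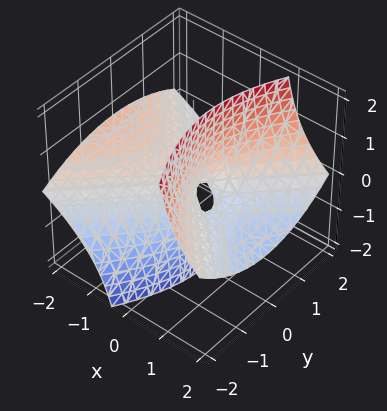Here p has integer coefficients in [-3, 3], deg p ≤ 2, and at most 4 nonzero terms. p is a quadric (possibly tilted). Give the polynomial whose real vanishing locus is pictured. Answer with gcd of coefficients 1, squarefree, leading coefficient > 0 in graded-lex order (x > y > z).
x^2 + 3*x*z - y^2 - z

(a) deg p = 2. A generic line meets the surface in up to 2 points.
(b) Checking where it meets the axes: one z-axis crossing is at z = 0; it meets the x-axis at x = 0 (among the integer gridlines).
(c) These observations pin down the coefficients.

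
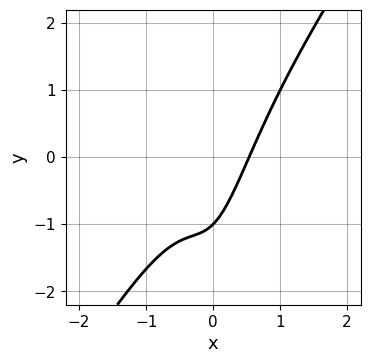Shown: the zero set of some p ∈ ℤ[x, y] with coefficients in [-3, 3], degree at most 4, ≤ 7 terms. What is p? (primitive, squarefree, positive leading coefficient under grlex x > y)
(a) deg p = 3. A generic line meets the curve in up to 3 points.
(b) From the visible intercepts: one y-axis crossing is at y = -1.
(c) Putting this together gives p.

3*x^3 - 2*x^2*y + x - y - 1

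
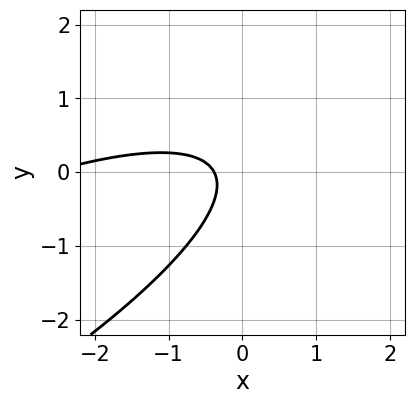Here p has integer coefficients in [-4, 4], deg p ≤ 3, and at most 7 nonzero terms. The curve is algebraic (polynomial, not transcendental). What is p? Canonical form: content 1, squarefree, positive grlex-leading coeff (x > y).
x^2 - 3*x*y + 3*y^2 + 3*x + 1

deg p = 2. The shape is more complex than any degree-1 curve.
Checking where it meets the axes: the curve avoids every integer y-axis point in the box.
Together with the visible shape, these determine p as stated.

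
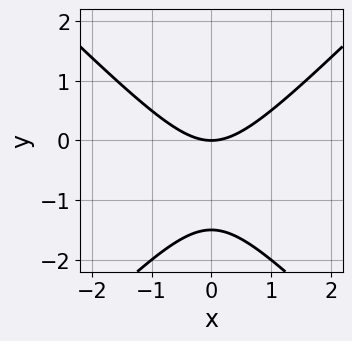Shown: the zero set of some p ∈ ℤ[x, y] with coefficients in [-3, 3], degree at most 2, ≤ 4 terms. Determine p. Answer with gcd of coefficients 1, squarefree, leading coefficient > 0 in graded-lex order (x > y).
First, the degree is 2 — no degree-1 curve has this shape.
Next, symmetries: it's symmetric under x → −x, forcing even powers of x.
Next, from the visible intercepts: it meets the y-axis at y = 0 (among the integer gridlines); it crosses the x-axis at the gridline x = 0.
Finally, putting this together gives p.

2*x^2 - 2*y^2 - 3*y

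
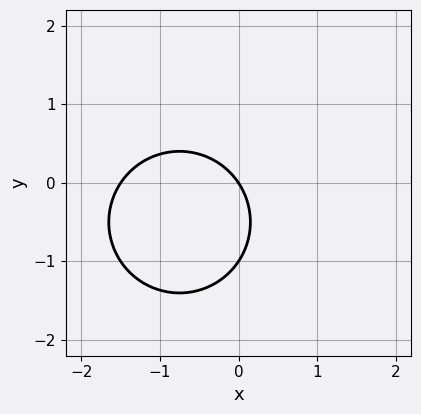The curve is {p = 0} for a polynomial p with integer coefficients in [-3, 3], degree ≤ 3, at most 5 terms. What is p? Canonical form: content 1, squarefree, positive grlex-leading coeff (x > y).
(a) The degree is 2 — no degree-1 curve has this shape.
(b) Observable constraints: it crosses the x-axis at the gridline x = 0; among the integer gridlines, it crosses the y-axis at y ∈ {-1, 0}.
(c) Solving for integer coefficients yields p as stated.

2*x^2 + 2*y^2 + 3*x + 2*y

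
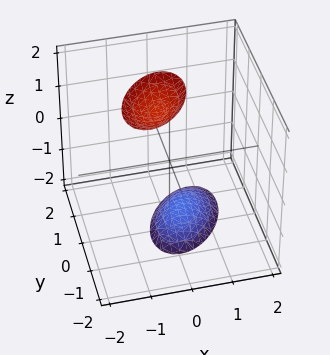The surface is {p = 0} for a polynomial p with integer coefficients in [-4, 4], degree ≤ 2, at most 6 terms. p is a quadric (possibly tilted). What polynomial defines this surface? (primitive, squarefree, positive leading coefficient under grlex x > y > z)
3*x^2 - 2*x*y + x*z + 2*y^2 - z^2 + 3

I count 2 distinct pieces. Treating them together as one polynomial.
deg p = 2. No degree-1 surface has this shape.
Observable constraints: the surface avoids every integer x-axis point in the box; it misses every integer gridline on the y-axis.
The integer polynomial consistent with all of this is the stated p.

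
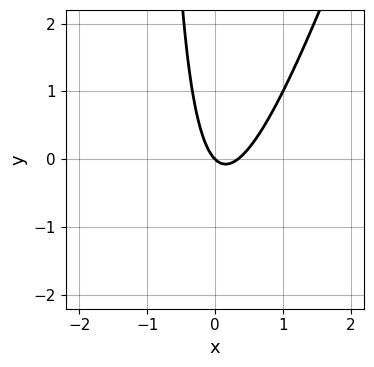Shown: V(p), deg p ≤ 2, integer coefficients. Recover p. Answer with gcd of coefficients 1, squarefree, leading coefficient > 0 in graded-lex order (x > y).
3*x^2 - x*y - x - y

First, degree: no degree-1 curve has this shape, so deg p = 2.
Then, against the integer gridlines: one y-axis crossing is at y = 0; one x-axis crossing is at x = 0.
Finally, solving for integer coefficients yields p as stated.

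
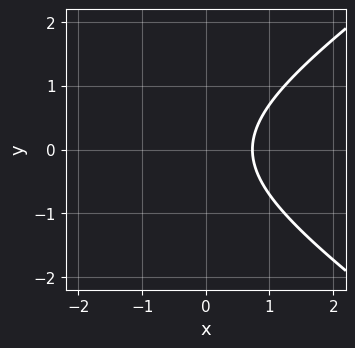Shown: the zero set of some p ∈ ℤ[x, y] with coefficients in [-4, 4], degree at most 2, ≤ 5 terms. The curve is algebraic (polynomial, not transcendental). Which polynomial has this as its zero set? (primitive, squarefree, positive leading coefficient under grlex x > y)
1. deg p = 2. No degree-1 curve has this shape.
2. Symmetries: it's symmetric under y → −y, forcing even powers of y.
3. Against the integer gridlines: no y-intercept at any integer in the box.
4. Solving for integer coefficients yields p as stated.

x^2 - 2*y^2 + 2*x - 2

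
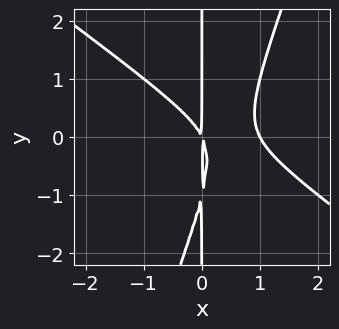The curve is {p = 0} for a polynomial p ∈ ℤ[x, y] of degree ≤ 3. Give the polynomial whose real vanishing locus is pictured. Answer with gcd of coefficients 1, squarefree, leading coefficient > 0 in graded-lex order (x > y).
First, the degree is 3 — a generic line meets the curve in up to 3 points.
Then, from the visible intercepts: the visible y-axis segment lies entirely on the curve; it crosses the x-axis at the gridline x = 1.
Finally, solving for integer coefficients yields p as stated.

2*x^3 + 2*x^2*y - x*y^2 - 2*x^2 - x*y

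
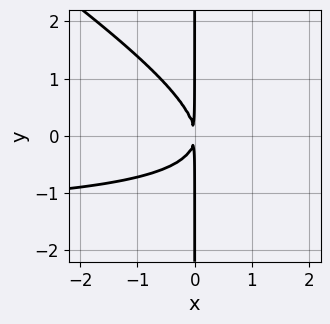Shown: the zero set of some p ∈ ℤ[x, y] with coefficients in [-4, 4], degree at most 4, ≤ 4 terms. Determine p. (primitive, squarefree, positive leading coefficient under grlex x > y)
2*x^2*y + 3*x*y^2 + 3*x^2

deg p = 3. No degree-2 curve has this shape.
From the visible intercepts: every point of the y-axis in the box is on the curve.
Matching integer coefficients to the picture gives p.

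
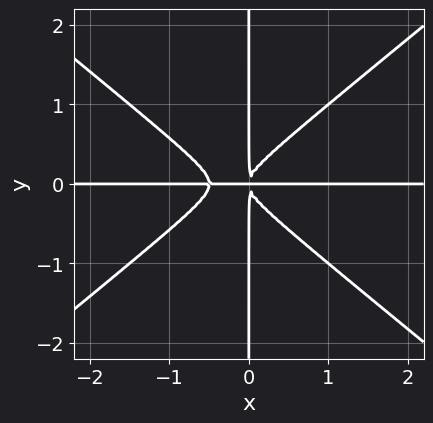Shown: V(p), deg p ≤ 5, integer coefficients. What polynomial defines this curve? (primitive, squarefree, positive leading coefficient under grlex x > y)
First, deg p = 4. No degree-3 curve has this shape.
Next, observable constraints: the visible y-axis segment lies entirely on the curve; every point of the x-axis in the box is on the curve.
Finally, the integer polynomial consistent with all of this is the stated p.

2*x^3*y - 3*x*y^3 + x^2*y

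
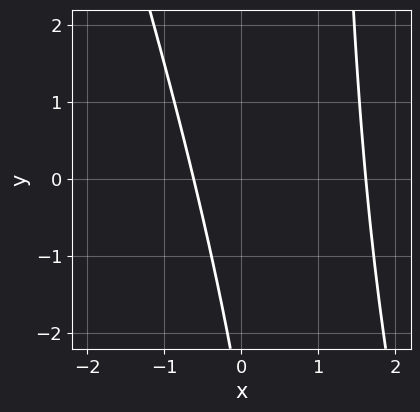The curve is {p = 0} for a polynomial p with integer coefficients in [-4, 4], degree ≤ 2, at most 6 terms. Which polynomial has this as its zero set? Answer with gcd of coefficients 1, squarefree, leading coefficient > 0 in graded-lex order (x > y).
3*x^2 + x*y - 3*x - y - 3

Degree: no degree-1 curve has this shape, so deg p = 2.
Checking where it meets the axes: it misses every integer gridline on the y-axis.
Matching integer coefficients to the picture gives p.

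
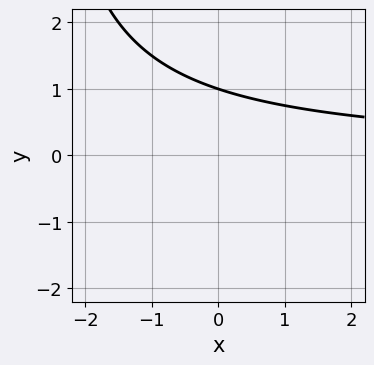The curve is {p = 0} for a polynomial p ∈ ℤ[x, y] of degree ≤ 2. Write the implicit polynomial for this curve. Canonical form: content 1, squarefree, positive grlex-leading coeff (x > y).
x*y + 3*y - 3

First, degree: the shape is more complex than any degree-1 curve, so deg p = 2.
Next, from the visible intercepts: one y-axis crossing is at y = 1; the curve avoids every integer x-axis point in the box.
Finally, the integer polynomial consistent with all of this is the stated p.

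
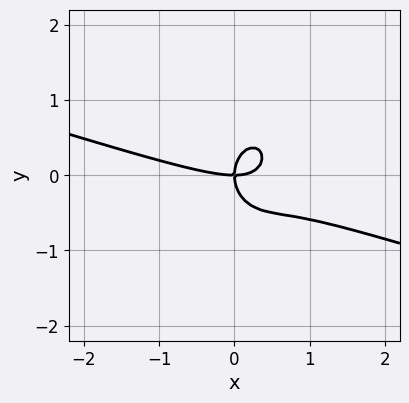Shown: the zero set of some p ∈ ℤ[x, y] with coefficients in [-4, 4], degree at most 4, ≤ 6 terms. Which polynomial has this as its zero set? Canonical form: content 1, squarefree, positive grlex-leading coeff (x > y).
deg p = 3.
Against the integer gridlines: it meets the y-axis at y = 0 (among the integer gridlines); it crosses the x-axis at the gridline x = 0.
Solving for integer coefficients yields p as stated.

x^3 + 3*x^2*y + 2*y^3 - 2*x*y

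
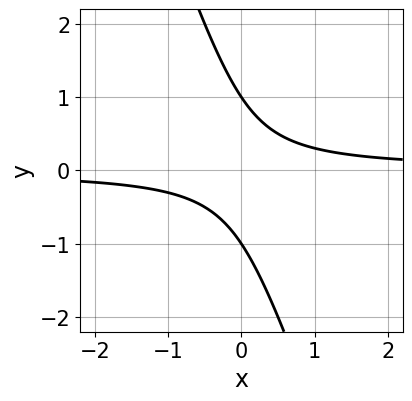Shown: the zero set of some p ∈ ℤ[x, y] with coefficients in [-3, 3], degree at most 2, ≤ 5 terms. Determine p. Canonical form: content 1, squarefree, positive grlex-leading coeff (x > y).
3*x*y + y^2 - 1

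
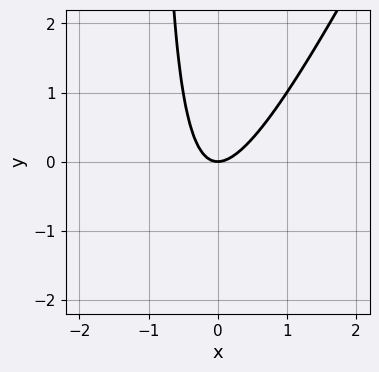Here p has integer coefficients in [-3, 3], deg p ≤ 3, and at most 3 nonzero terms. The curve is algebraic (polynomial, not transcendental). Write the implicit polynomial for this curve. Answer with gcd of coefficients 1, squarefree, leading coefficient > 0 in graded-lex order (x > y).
Degree: a generic line meets the curve in up to 2 points, so deg p = 2.
Checking where it meets the axes: it crosses the y-axis at the gridline y = 0; it crosses the x-axis at the gridline x = 0.
These observations pin down the coefficients.

2*x^2 - x*y - y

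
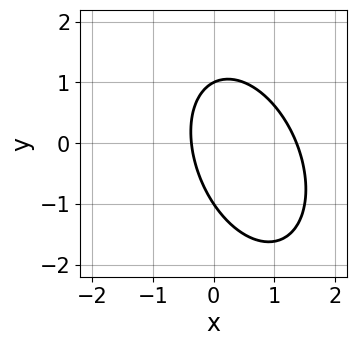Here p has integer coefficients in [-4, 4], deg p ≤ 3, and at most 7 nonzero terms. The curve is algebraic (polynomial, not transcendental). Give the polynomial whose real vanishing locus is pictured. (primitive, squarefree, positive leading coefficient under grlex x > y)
deg p = 2.
Against the integer gridlines: the y-axis gridline crossings are at y ∈ {-1, 1}.
Matching integer coefficients to the picture gives p.

2*x^2 + x*y + y^2 - 2*x - 1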